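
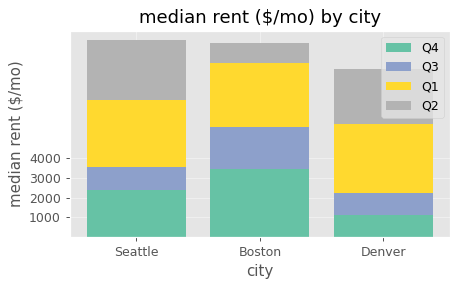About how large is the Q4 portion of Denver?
Q4 top ≈ 1000, bottom ≈ 0; segment ≈ 1000.

≈ 1000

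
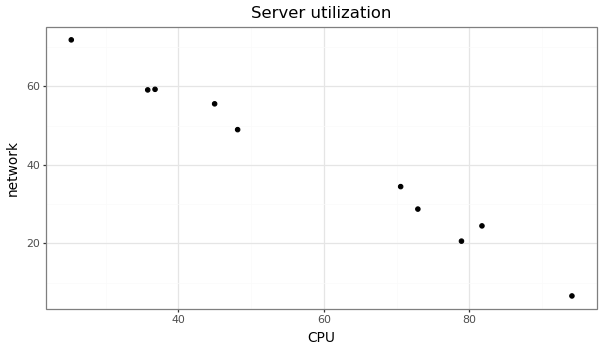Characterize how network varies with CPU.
Points are negatively correlated; strong (|r| ≈ 1.0).

negative, strong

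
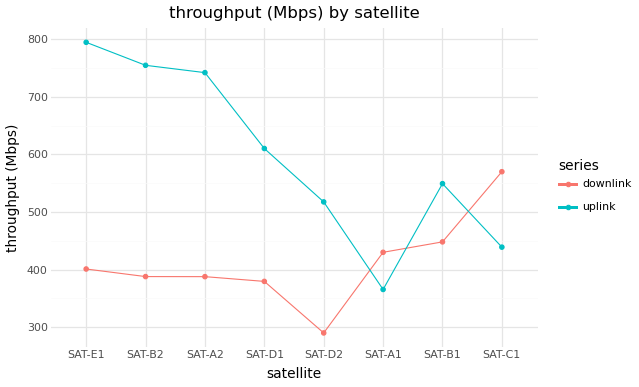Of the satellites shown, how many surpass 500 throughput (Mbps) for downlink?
Above 500: SAT-C1.

1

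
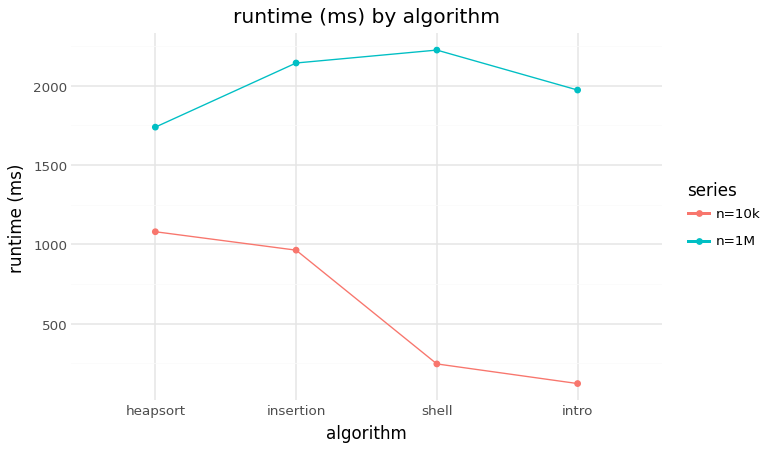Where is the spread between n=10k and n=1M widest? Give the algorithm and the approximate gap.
shell, ≈ 2000 ms

shell: n=10k ≈ 200, n=1M ≈ 2200 → gap ≈ 2000. Next-largest (intro) is only ≈ 1800.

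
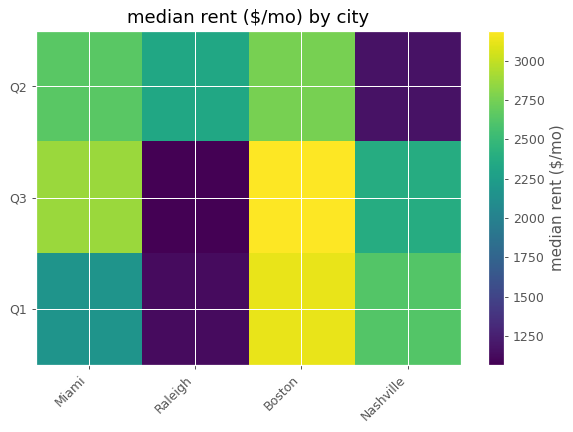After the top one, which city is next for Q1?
Top 3 for Q1: Boston ≈ 3200, Nashville ≈ 2600, Miami ≈ 2200.

Nashville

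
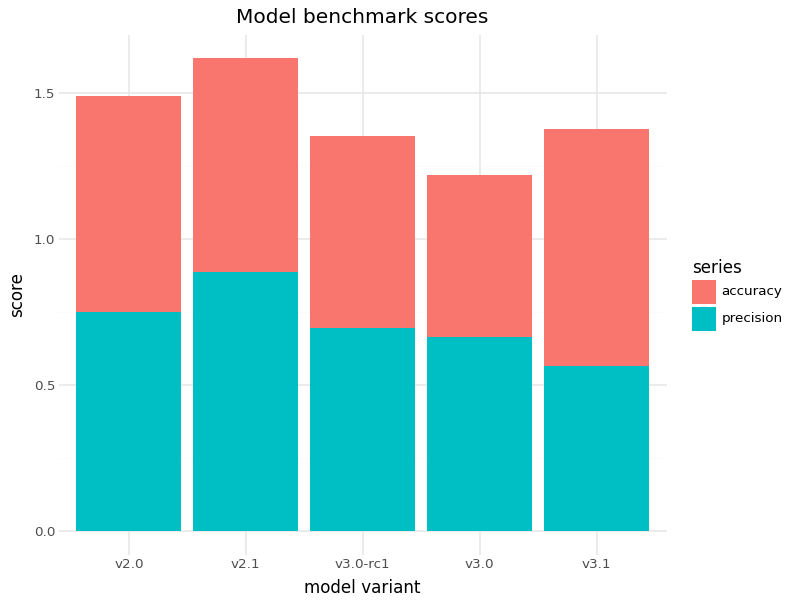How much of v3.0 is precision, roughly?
precision top ≈ 0.6, bottom ≈ 0.0; segment ≈ 0.6.

≈ 0.6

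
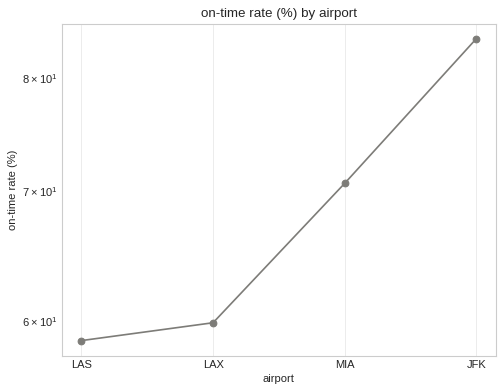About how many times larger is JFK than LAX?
≈ 1.42×

JFK ≈ 85, LAX ≈ 60; 85/60 ≈ 1.42.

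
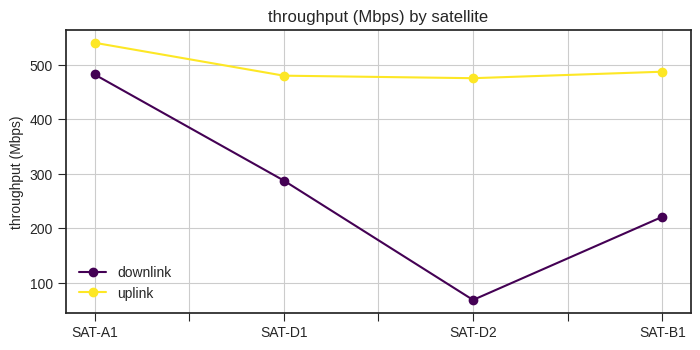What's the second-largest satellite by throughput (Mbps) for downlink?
Top 3 for downlink: SAT-A1 ≈ 500, SAT-D1 ≈ 300, SAT-B1 ≈ 200.

SAT-D1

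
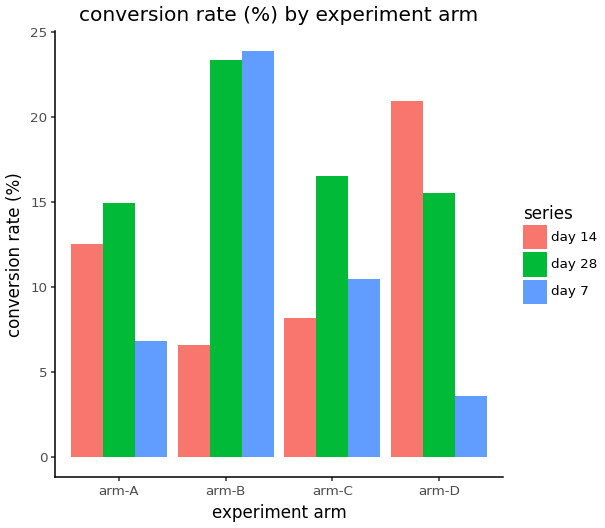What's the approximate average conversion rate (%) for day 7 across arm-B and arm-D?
≈ 14

(24 + 4) / 2 ≈ 14.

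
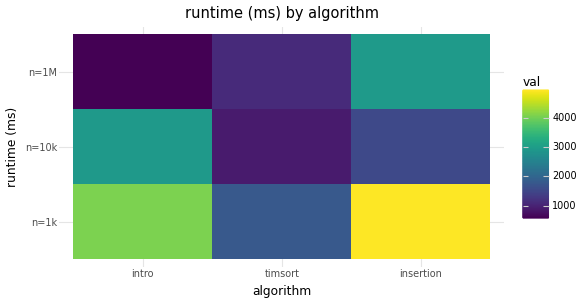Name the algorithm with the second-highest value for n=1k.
intro

Top 3 for n=1k: insertion ≈ 5000, intro ≈ 4000, timsort ≈ 2000.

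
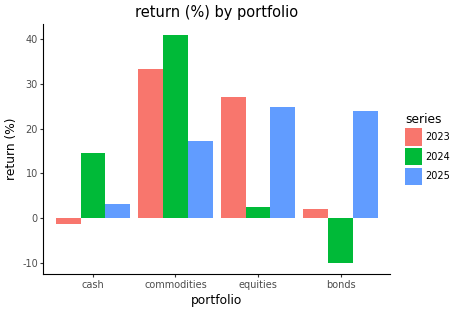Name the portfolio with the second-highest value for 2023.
Top 3 for 2023: commodities ≈ 35, equities ≈ 25, bonds ≈ 0.

equities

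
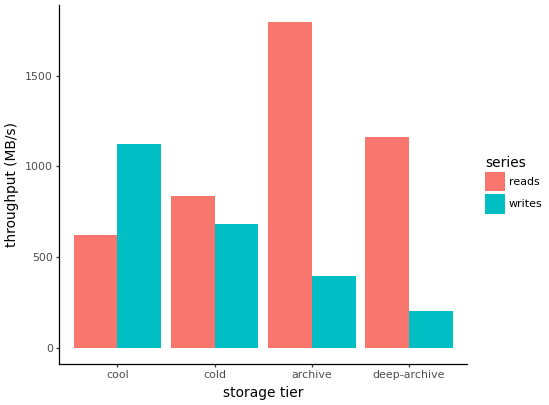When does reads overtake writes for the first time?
cool: reads ≈ 600 vs writes ≈ 1200 (not yet); cold: reads ≈ 800 vs writes ≈ 600 (first crossover).

cold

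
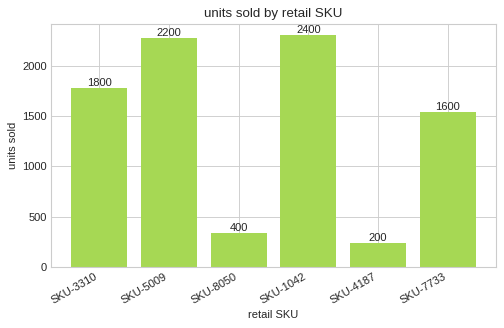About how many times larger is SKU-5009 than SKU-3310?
SKU-5009 ≈ 2200, SKU-3310 ≈ 1800; 2200/1800 ≈ 1.22.

≈ 1.22×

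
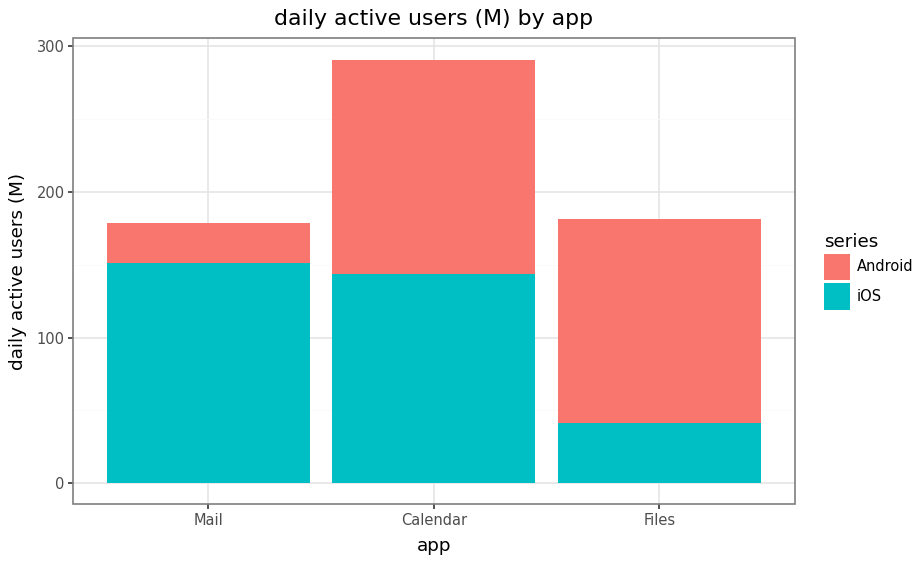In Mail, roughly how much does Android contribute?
≈ 25

Android top ≈ 175, bottom ≈ 150; segment ≈ 25.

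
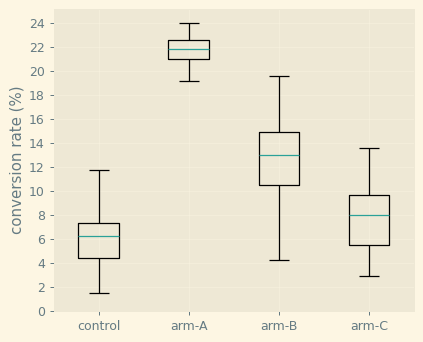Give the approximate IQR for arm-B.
≈ 4

Q3 ≈ 14, Q1 ≈ 10; IQR ≈ 4.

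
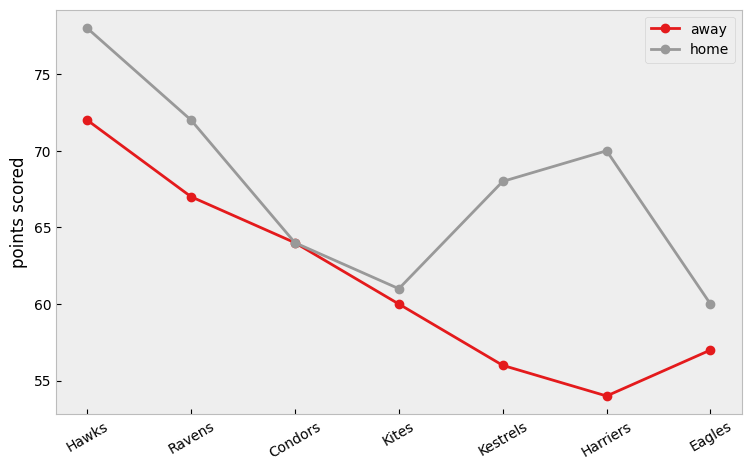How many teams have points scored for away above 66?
2

Above 66: Hawks, Ravens.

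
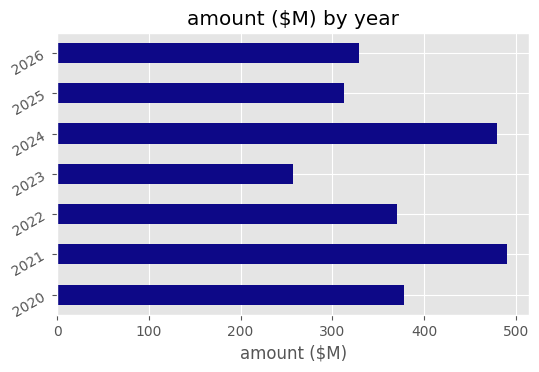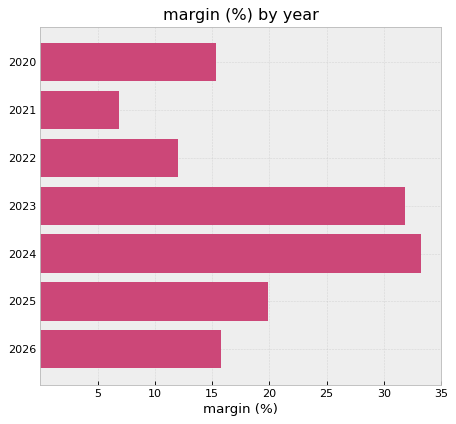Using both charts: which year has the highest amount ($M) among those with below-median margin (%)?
2021

Chart 2 median margin (%) ≈ 15; below-median years: 2020, 2021, 2022. Among those, 2021 has the highest amount ($M) (≈ 500).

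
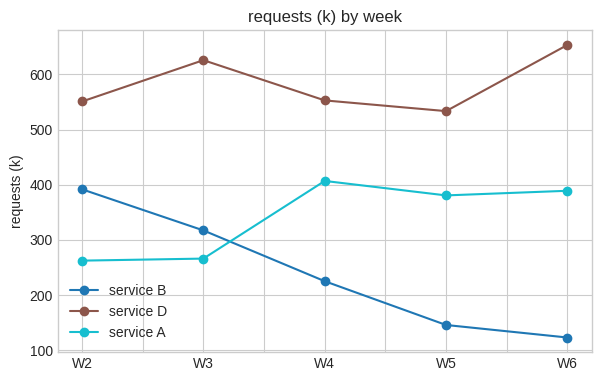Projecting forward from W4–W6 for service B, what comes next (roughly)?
≈ 25

Last three: 250, 150, 100 → slope ≈ -75/step → next ≈ 25.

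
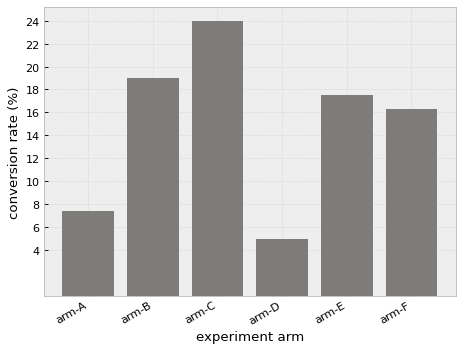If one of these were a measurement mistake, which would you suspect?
arm-D ≈ 4; the rest sit between ≈ 8 and ≈ 24.

arm-D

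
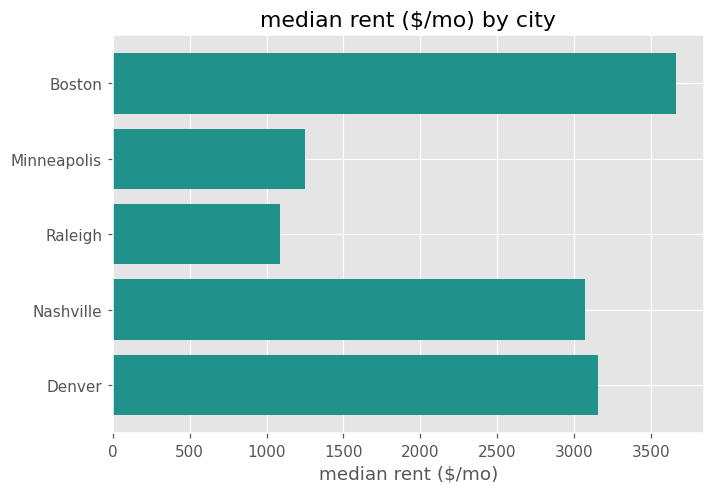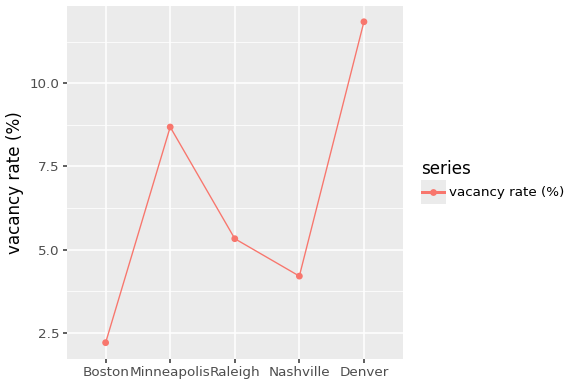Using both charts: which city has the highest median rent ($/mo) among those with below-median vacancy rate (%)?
Boston

Chart 2 median vacancy rate (%) ≈ 6; below-median cities: Boston, Nashville. Among those, Boston has the highest median rent ($/mo) (≈ 3500).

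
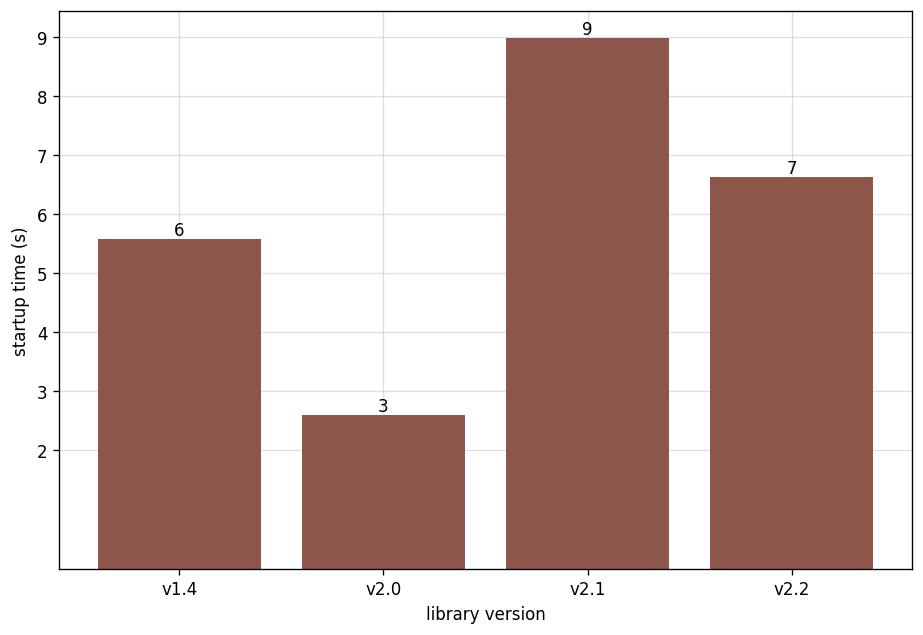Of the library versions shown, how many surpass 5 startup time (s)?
3

Above 5: v1.4, v2.1, v2.2.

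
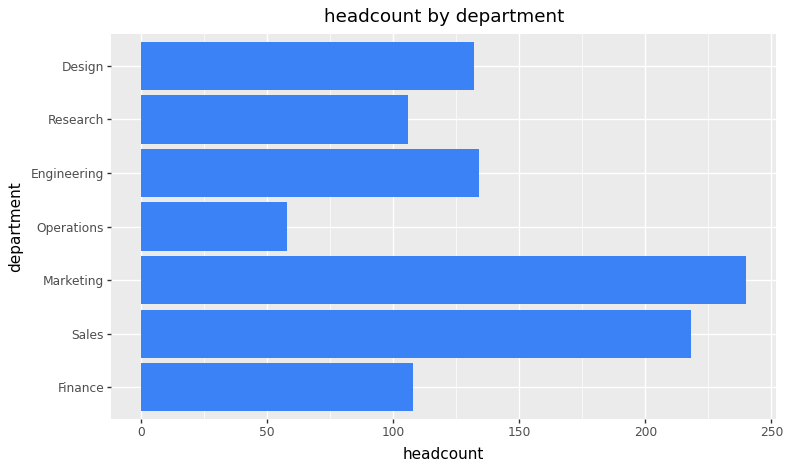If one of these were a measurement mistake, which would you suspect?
Marketing

Marketing ≈ 240; the rest sit between ≈ 60 and ≈ 220.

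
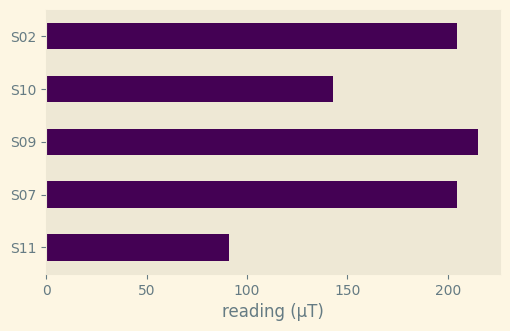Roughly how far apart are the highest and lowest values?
≈ 120

Max S09 ≈ 220, min S11 ≈ 100; range ≈ 120.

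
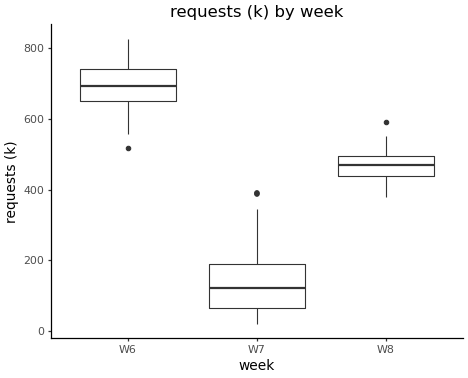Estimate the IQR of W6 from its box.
≈ 100

Q3 ≈ 750, Q1 ≈ 650; IQR ≈ 100.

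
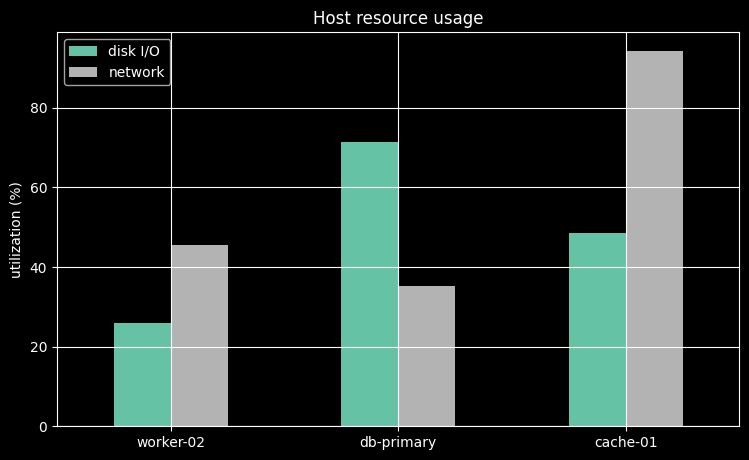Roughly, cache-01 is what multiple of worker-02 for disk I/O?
cache-01 ≈ 50, worker-02 ≈ 30; 50/30 ≈ 1.67.

≈ 1.67×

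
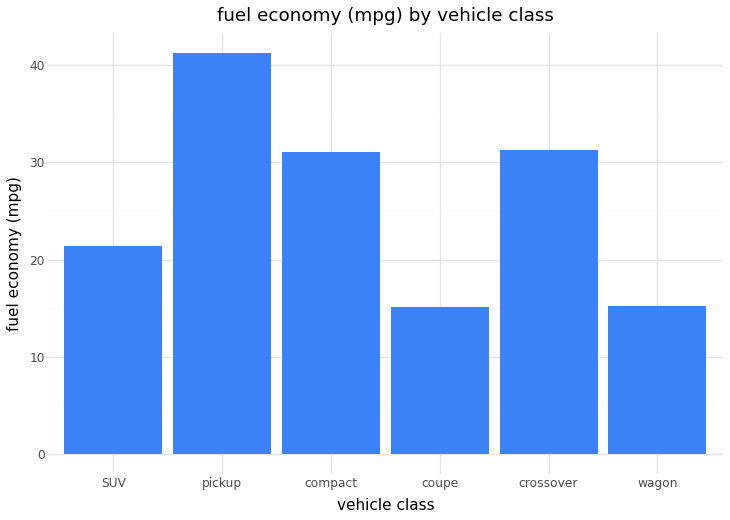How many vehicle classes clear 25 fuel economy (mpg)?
Above 25: pickup, compact, crossover.

3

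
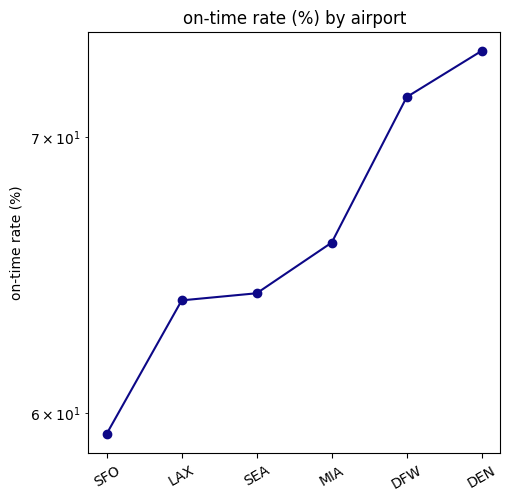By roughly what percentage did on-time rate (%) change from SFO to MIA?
SFO ≈ 60, MIA ≈ 66; (66 − 60) / 60 ≈ +10%.

≈ +10%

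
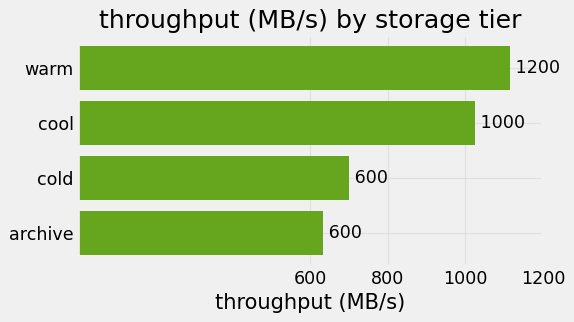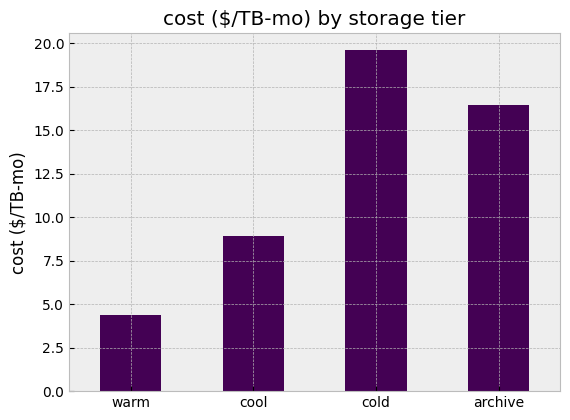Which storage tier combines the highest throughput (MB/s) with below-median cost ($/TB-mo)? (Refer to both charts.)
Chart 2 median cost ($/TB-mo) ≈ 12; below-median storage tiers: warm, cool. Among those, warm has the highest throughput (MB/s) (≈ 1200).

warm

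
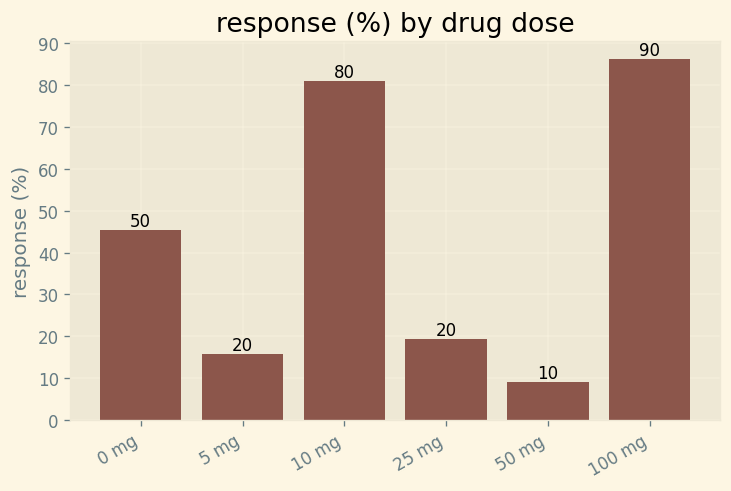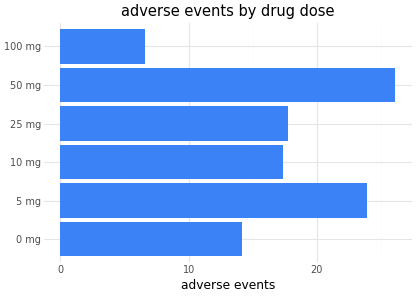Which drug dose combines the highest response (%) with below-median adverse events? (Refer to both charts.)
100 mg

Chart 2 median adverse events ≈ 20; below-median drug doses: 0 mg, 10 mg, 100 mg. Among those, 100 mg has the highest response (%) (≈ 90).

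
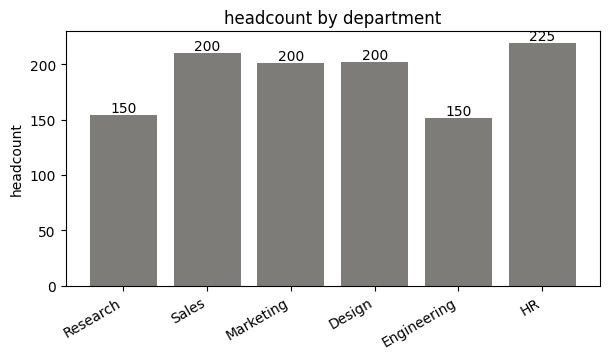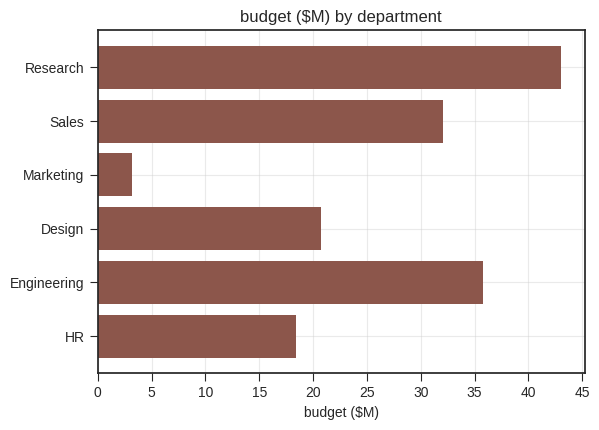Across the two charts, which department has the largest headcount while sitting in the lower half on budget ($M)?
Chart 2 median budget ($M) ≈ 25; below-median departments: Marketing, Design, HR. Among those, HR has the highest headcount (≈ 225).

HR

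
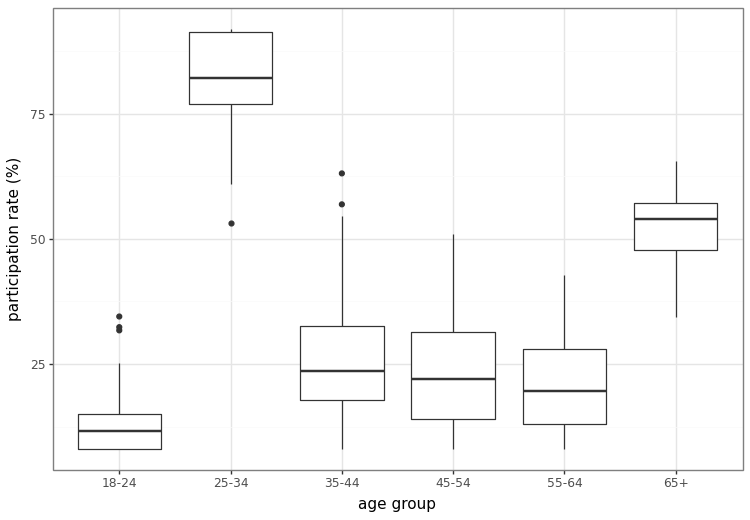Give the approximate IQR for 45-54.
Q3 ≈ 30, Q1 ≈ 10; IQR ≈ 20.

≈ 20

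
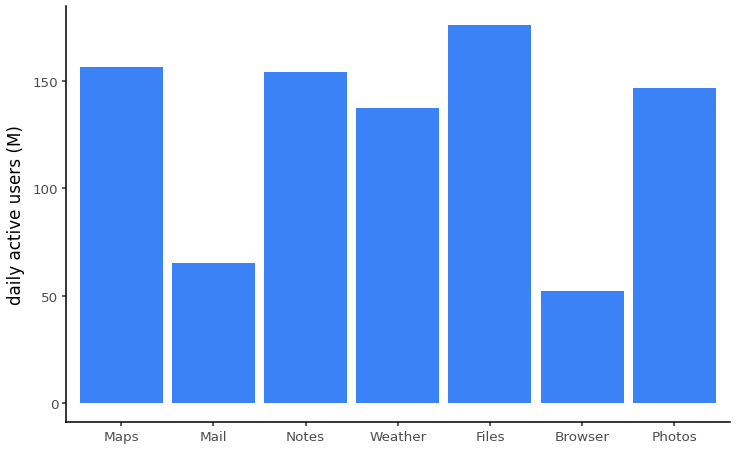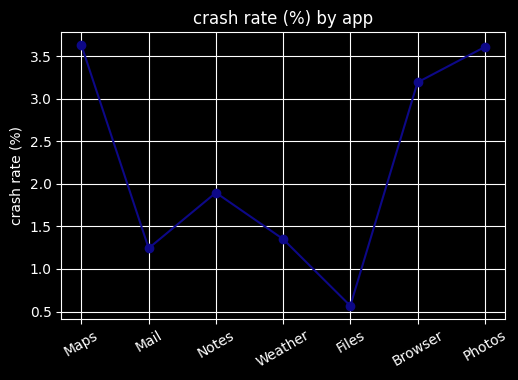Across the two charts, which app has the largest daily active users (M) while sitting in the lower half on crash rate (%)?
Files

Chart 2 median crash rate (%) ≈ 2; below-median apps: Mail, Weather, Files. Among those, Files has the highest daily active users (M) (≈ 180).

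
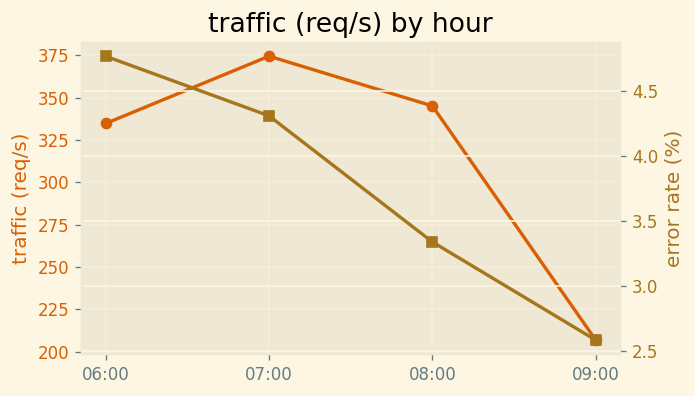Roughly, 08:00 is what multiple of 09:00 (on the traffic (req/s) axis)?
≈ 1.7×

08:00 ≈ 340, 09:00 ≈ 200; 340/200 ≈ 1.7.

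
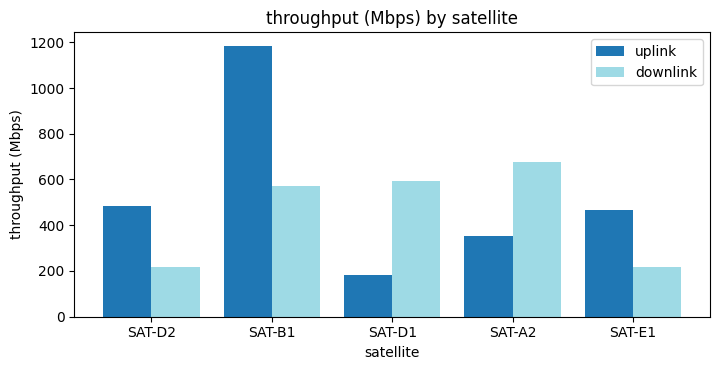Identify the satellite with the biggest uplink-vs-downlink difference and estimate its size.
SAT-B1, ≈ 600 Mbps

SAT-B1: uplink ≈ 1200, downlink ≈ 600 → gap ≈ 600. Next-largest (SAT-D1) is only ≈ 400.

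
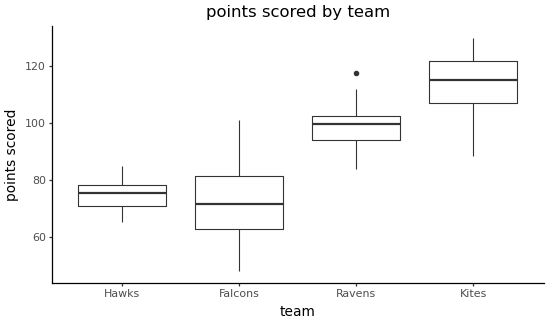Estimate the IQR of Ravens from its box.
Q3 ≈ 105, Q1 ≈ 95; IQR ≈ 10.

≈ 10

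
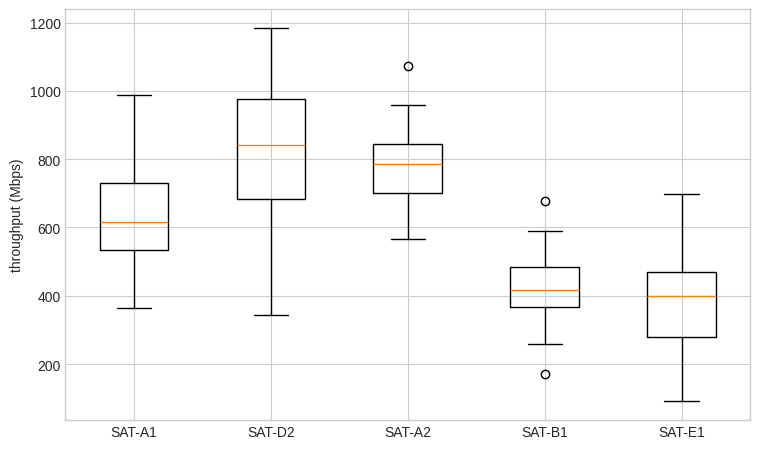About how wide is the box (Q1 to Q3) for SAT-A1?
Q3 ≈ 750, Q1 ≈ 550; IQR ≈ 200.

≈ 200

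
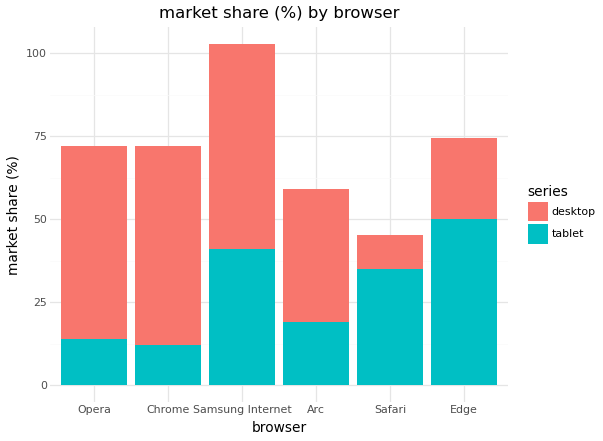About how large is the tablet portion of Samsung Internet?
≈ 40

tablet top ≈ 40, bottom ≈ 0; segment ≈ 40.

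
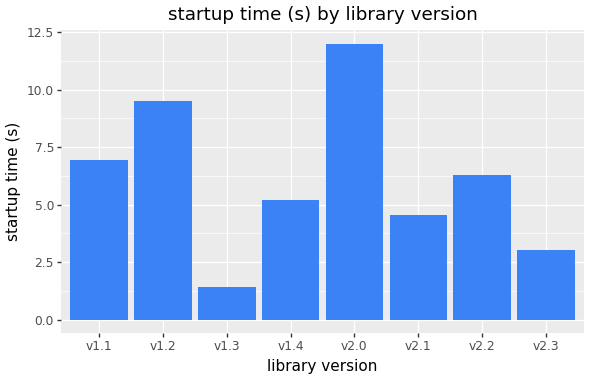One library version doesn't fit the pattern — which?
v2.0 ≈ 12; the rest sit between ≈ 1 and ≈ 10.

v2.0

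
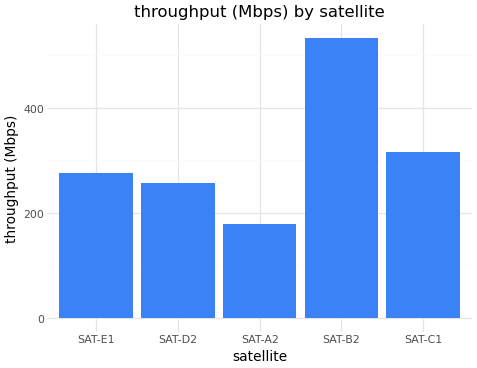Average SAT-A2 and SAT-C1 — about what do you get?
≈ 250

(200 + 300) / 2 ≈ 250.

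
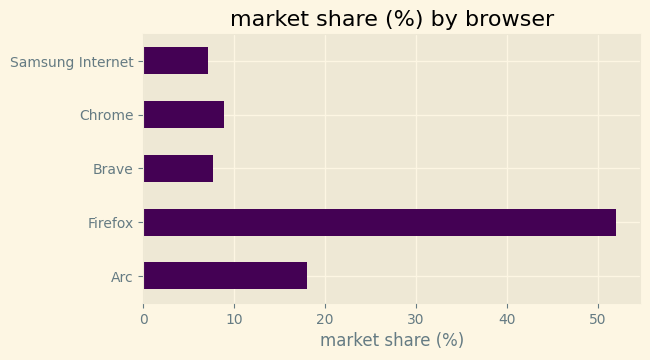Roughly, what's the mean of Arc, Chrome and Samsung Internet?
≈ 12

(20 + 10 + 5) / 3 ≈ 12.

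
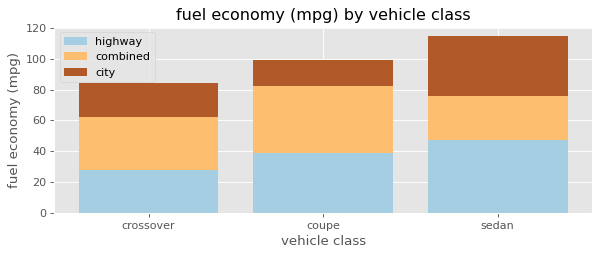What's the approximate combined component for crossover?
≈ 30

combined top ≈ 60, bottom ≈ 30; segment ≈ 30.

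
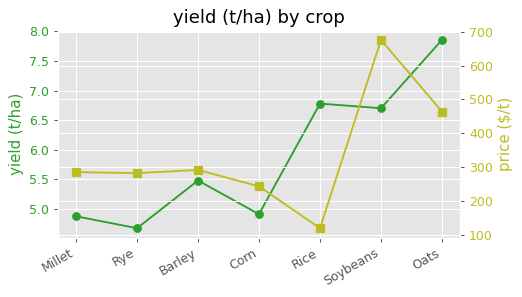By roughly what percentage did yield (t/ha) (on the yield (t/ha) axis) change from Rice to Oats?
Rice ≈ 7.0, Oats ≈ 8.0; (8.0 − 7.0) / 7.0 ≈ +14.3%.

≈ +14.3%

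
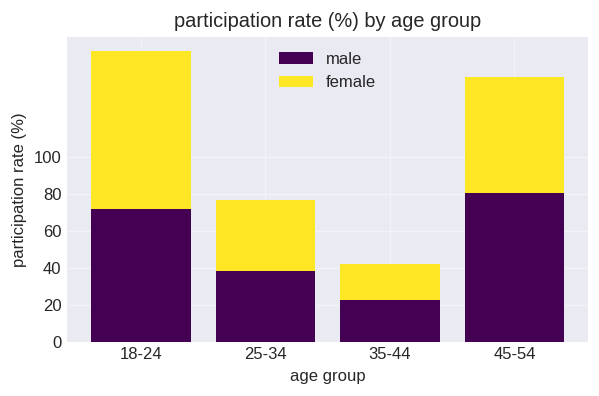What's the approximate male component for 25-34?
≈ 40

male top ≈ 40, bottom ≈ 0; segment ≈ 40.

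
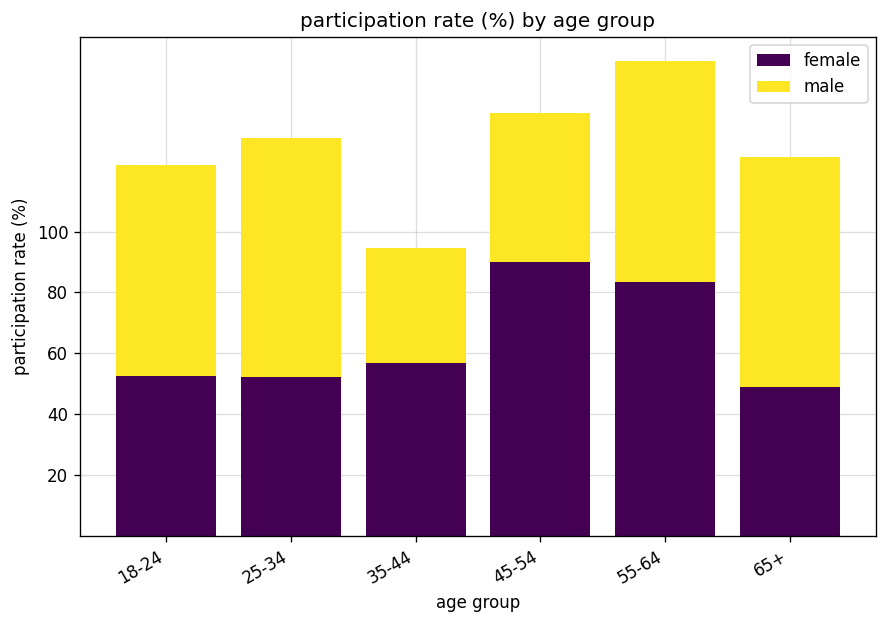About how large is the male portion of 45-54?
male top ≈ 140, bottom ≈ 100; segment ≈ 40.

≈ 40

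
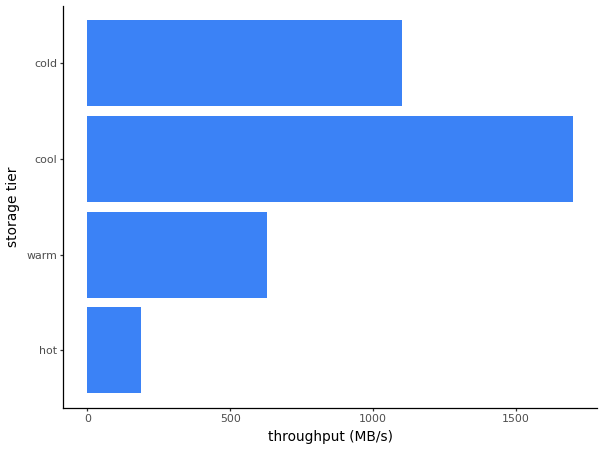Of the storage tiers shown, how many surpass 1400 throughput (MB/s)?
Above 1400: cool.

1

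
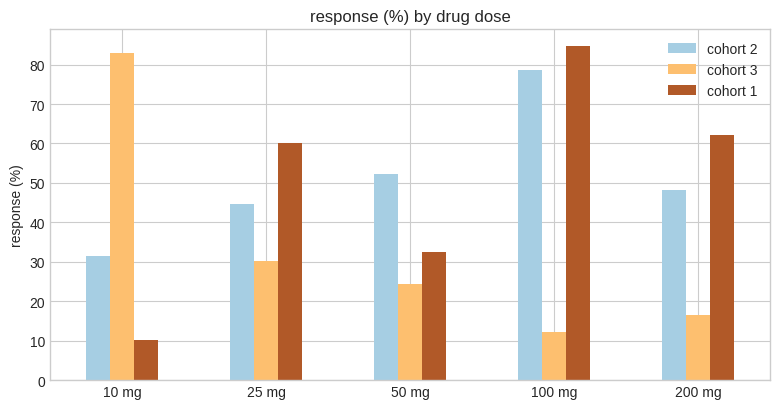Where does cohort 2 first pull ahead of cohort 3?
10 mg: cohort 2 ≈ 30 vs cohort 3 ≈ 80 (not yet); 25 mg: cohort 2 ≈ 40 vs cohort 3 ≈ 30 (first crossover).

25 mg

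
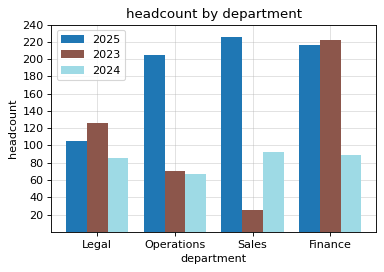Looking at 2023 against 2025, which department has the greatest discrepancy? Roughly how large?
Sales: 2023 ≈ 20, 2025 ≈ 220 → gap ≈ 200. Next-largest (Operations) is only ≈ 120.

Sales, ≈ 200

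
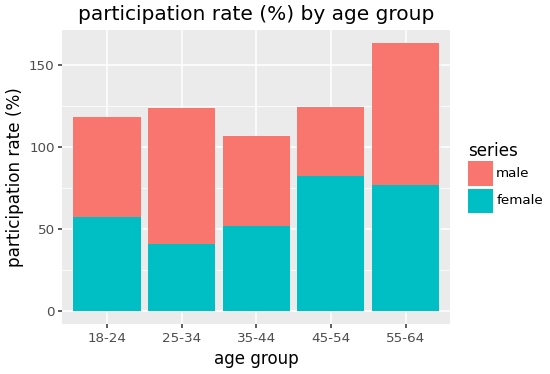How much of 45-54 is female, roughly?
female top ≈ 80, bottom ≈ 0; segment ≈ 80.

≈ 80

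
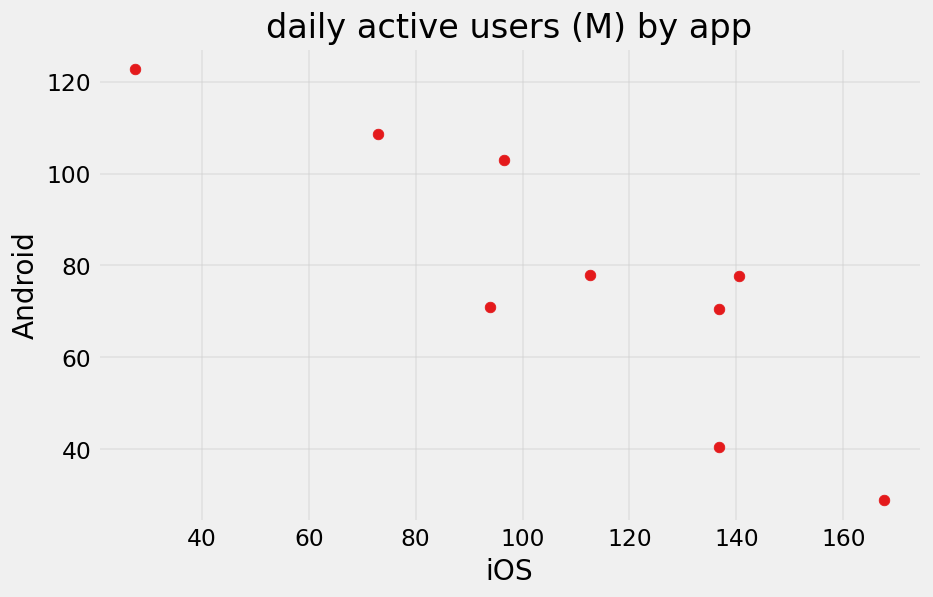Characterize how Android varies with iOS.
Points are negatively correlated; strong (|r| ≈ 0.9).

negative, strong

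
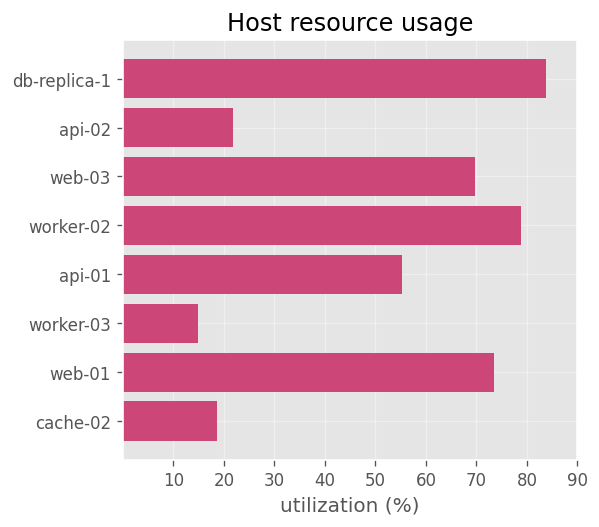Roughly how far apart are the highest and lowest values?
Max db-replica-1 ≈ 80, min worker-03 ≈ 10; range ≈ 70.

≈ 70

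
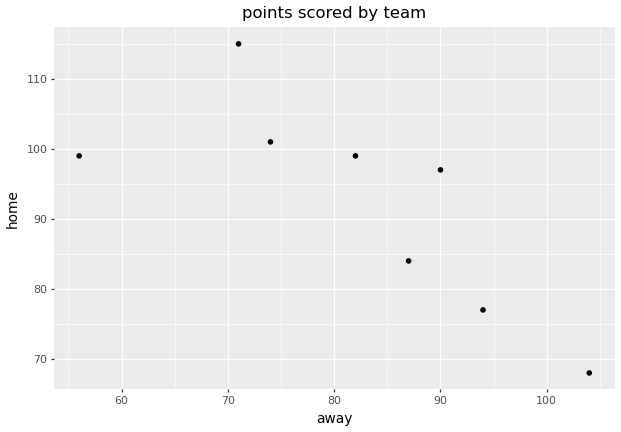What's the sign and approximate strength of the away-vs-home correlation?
Points are negatively correlated; strong (|r| ≈ 0.8).

negative, strong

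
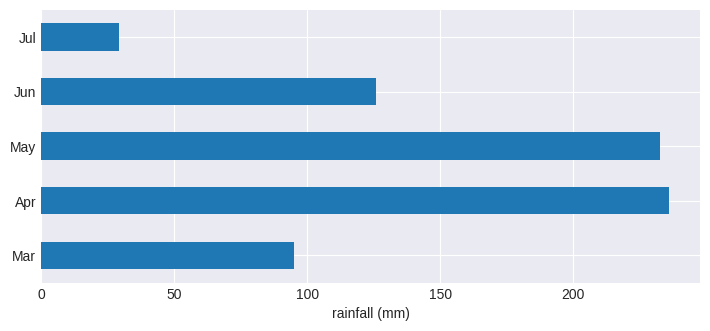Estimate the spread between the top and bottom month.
Max Apr ≈ 240, min Jul ≈ 20; range ≈ 220.

≈ 220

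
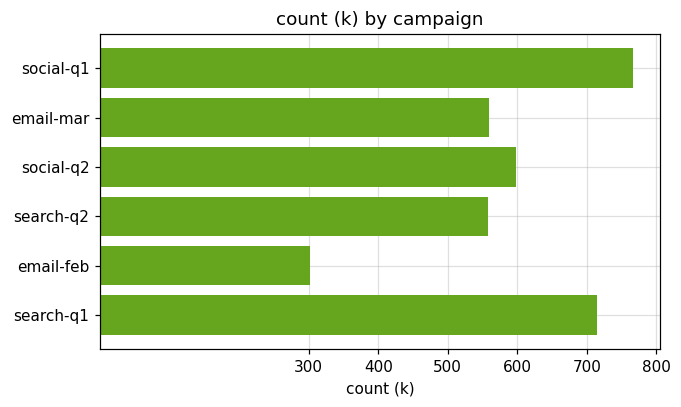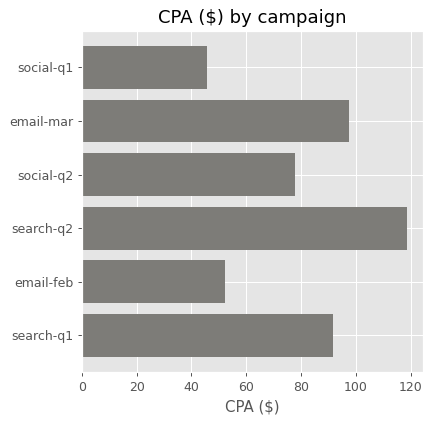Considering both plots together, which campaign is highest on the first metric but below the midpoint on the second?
Chart 2 median CPA ($) ≈ 80; below-median campaigns: social-q1, social-q2, email-feb. Among those, social-q1 has the highest count (k) (≈ 800).

social-q1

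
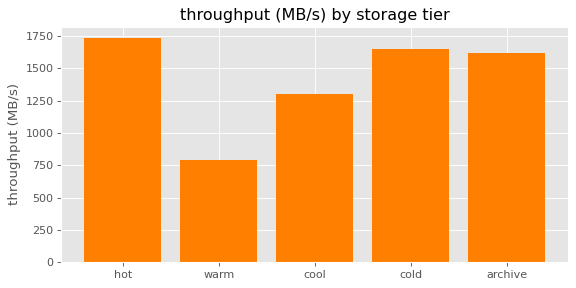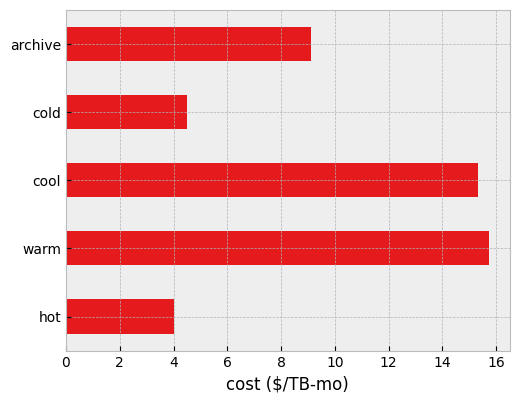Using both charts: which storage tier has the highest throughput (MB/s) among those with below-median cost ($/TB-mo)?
hot

Chart 2 median cost ($/TB-mo) ≈ 10; below-median storage tiers: hot, cold. Among those, hot has the highest throughput (MB/s) (≈ 1800).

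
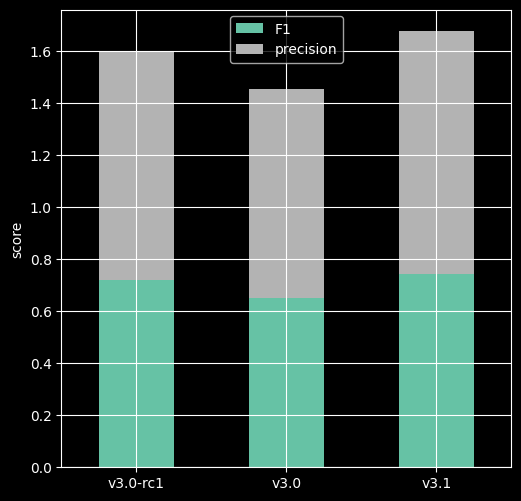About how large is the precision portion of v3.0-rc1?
precision top ≈ 1.6, bottom ≈ 0.8; segment ≈ 0.8.

≈ 0.8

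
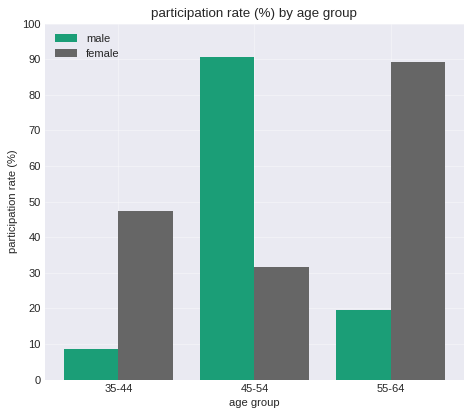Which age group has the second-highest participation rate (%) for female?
Top 3 for female: 55-64 ≈ 90, 35-44 ≈ 50, 45-54 ≈ 30.

35-44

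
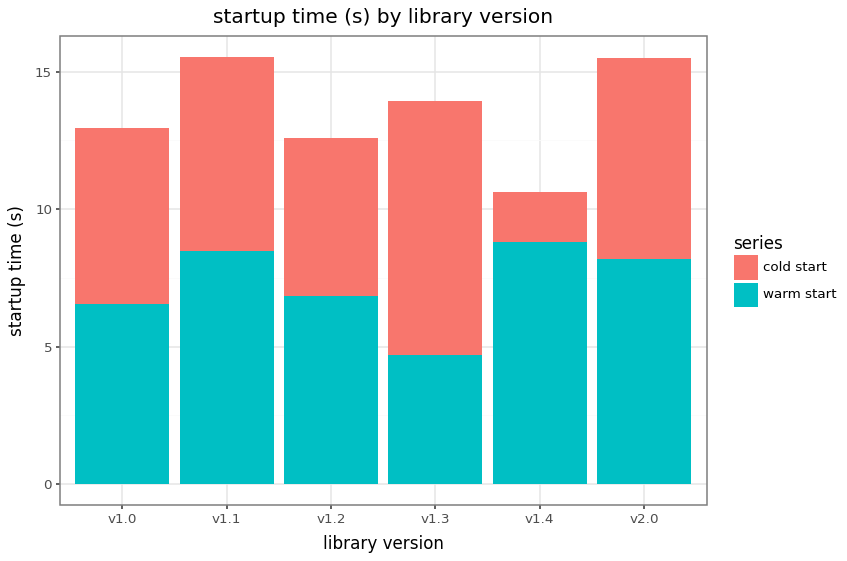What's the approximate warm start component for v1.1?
warm start top ≈ 8, bottom ≈ 0; segment ≈ 8.

≈ 8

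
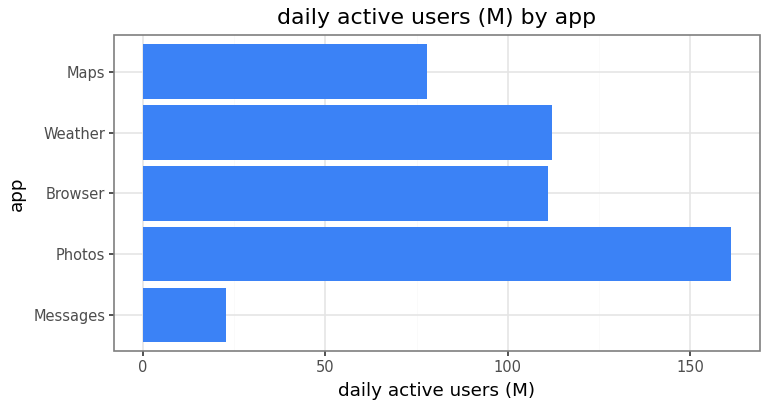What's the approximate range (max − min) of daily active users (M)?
Max Photos ≈ 160, min Messages ≈ 20; range ≈ 140.

≈ 140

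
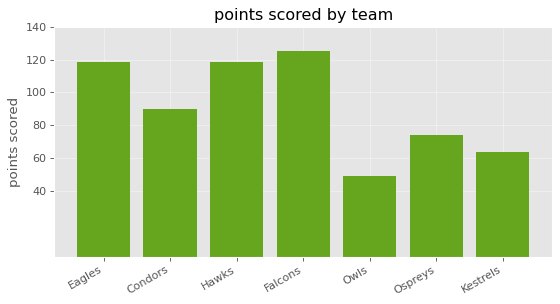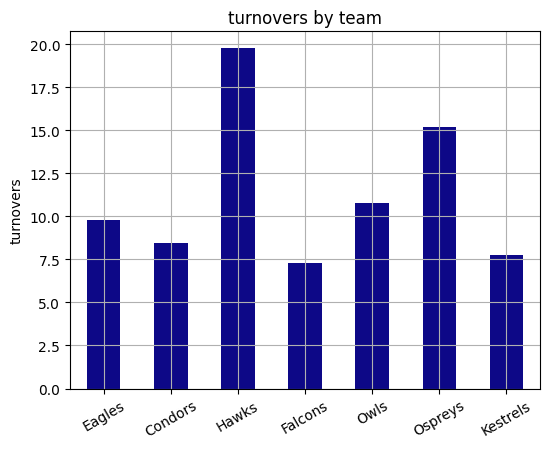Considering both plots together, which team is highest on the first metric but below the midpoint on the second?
Chart 2 median turnovers ≈ 10; below-median teams: Condors, Falcons, Kestrels. Among those, Falcons has the highest points scored (≈ 120).

Falcons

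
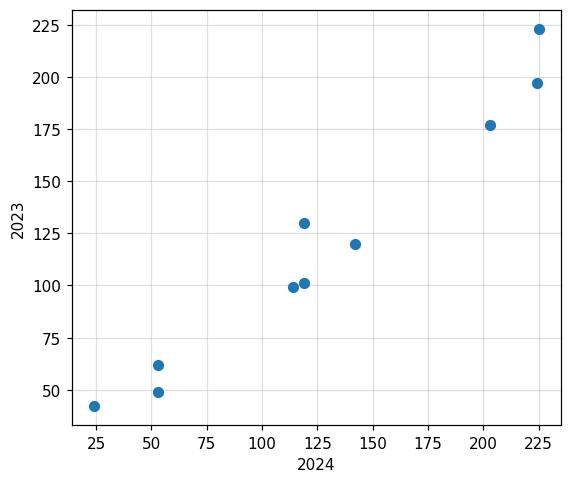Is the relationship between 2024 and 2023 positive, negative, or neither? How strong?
Points are positively correlated; strong (|r| ≈ 1.0).

positive, strong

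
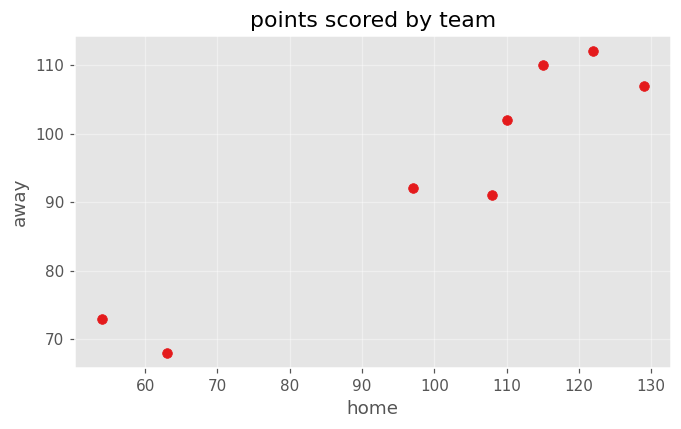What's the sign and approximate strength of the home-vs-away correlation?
Points are positively correlated; strong (|r| ≈ 0.9).

positive, strong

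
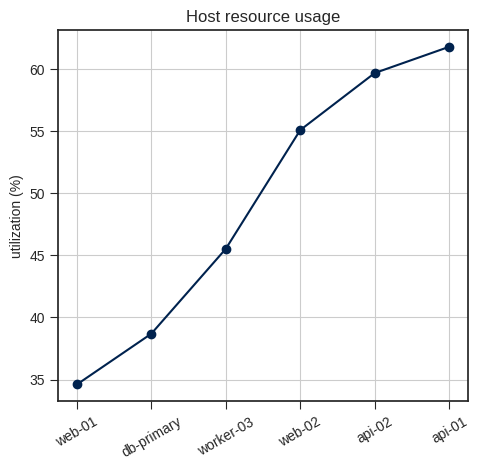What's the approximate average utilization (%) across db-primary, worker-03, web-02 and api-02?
(40 + 45 + 55 + 60) / 4 ≈ 50.

≈ 50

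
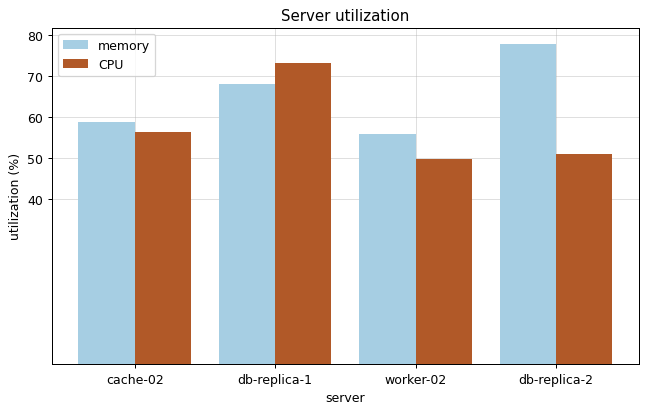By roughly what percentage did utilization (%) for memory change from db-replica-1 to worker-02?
db-replica-1 ≈ 70, worker-02 ≈ 60; (60 − 70) / 70 ≈ -14.3%.

≈ -14.3%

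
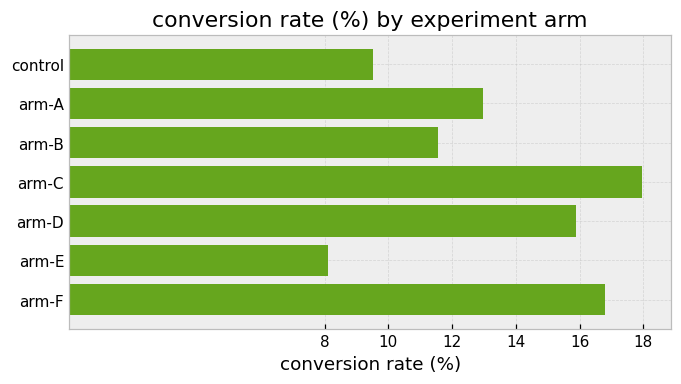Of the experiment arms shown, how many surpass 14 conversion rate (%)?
3

Above 14: arm-C, arm-D, arm-F.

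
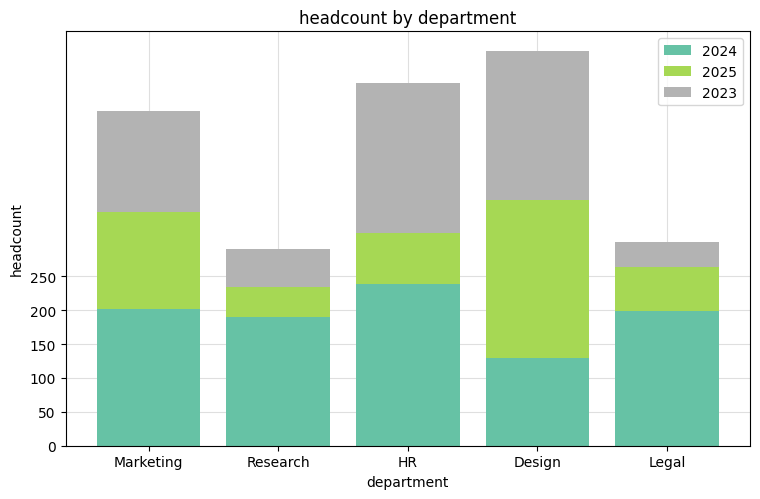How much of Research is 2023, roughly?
2023 top ≈ 300, bottom ≈ 250; segment ≈ 50.

≈ 50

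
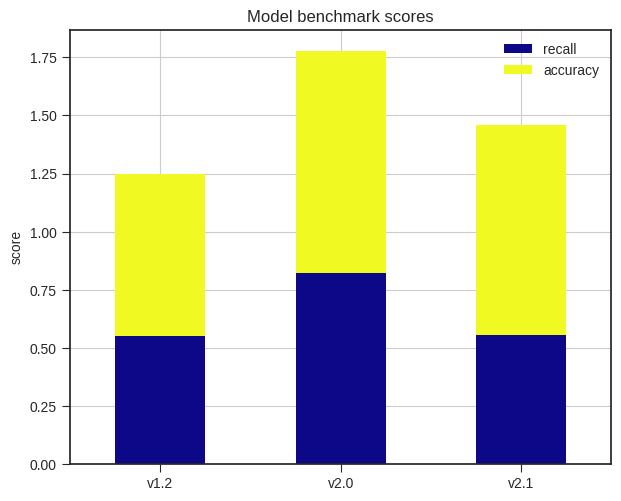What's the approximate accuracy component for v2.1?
≈ 0.8

accuracy top ≈ 1.4, bottom ≈ 0.6; segment ≈ 0.8.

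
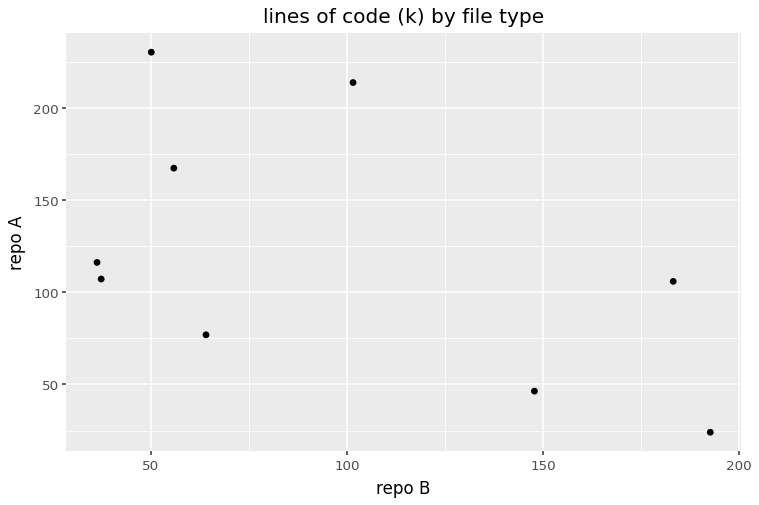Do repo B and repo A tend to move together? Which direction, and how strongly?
negative, moderate

Points are negatively correlated; moderate (|r| ≈ 0.5).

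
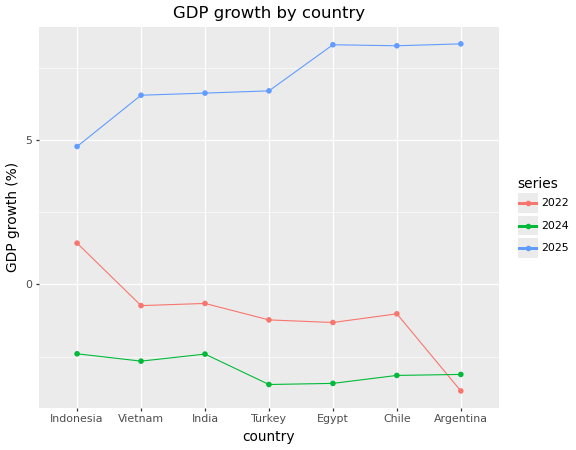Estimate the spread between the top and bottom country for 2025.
≈ 4

Max Argentina ≈ 8, min Indonesia ≈ 4; range ≈ 4.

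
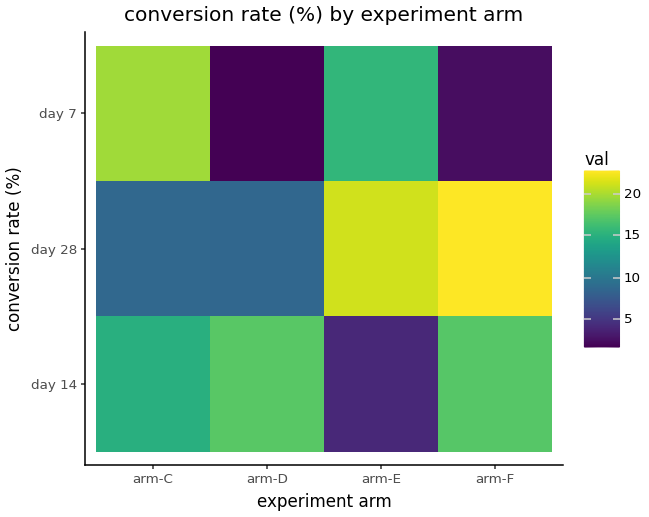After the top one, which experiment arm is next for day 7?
Top 3 for day 7: arm-C ≈ 20, arm-E ≈ 16, arm-F ≈ 2.

arm-E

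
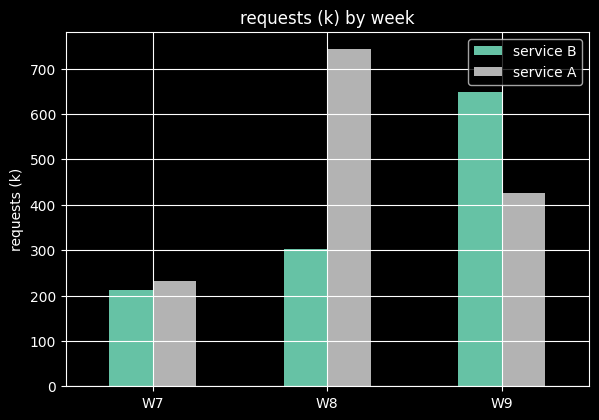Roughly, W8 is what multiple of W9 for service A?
W8 ≈ 700, W9 ≈ 400; 700/400 ≈ 1.75.

≈ 1.75×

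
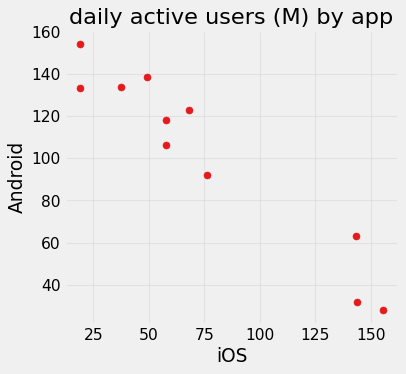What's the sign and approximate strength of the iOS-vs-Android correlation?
negative, strong

Points are negatively correlated; strong (|r| ≈ 1.0).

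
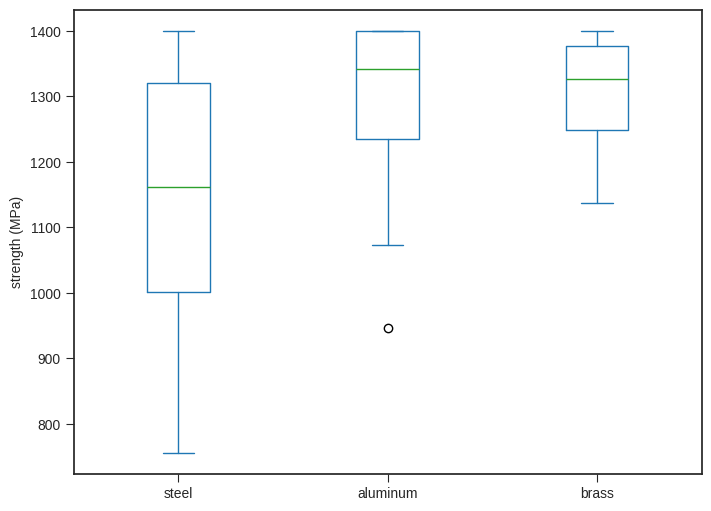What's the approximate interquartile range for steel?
Q3 ≈ 1320, Q1 ≈ 1000; IQR ≈ 320.

≈ 320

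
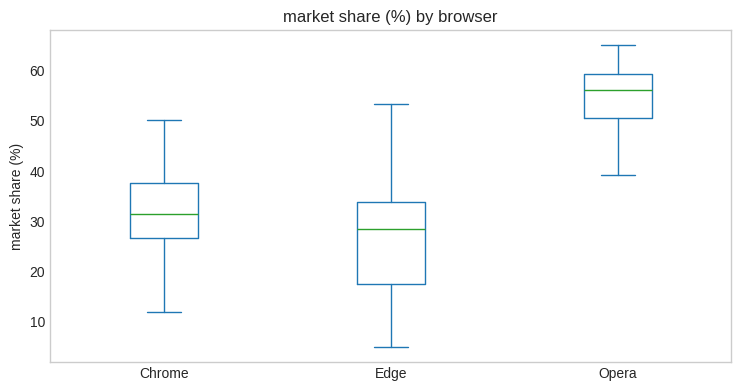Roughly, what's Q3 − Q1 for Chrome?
≈ 10

Q3 ≈ 35, Q1 ≈ 25; IQR ≈ 10.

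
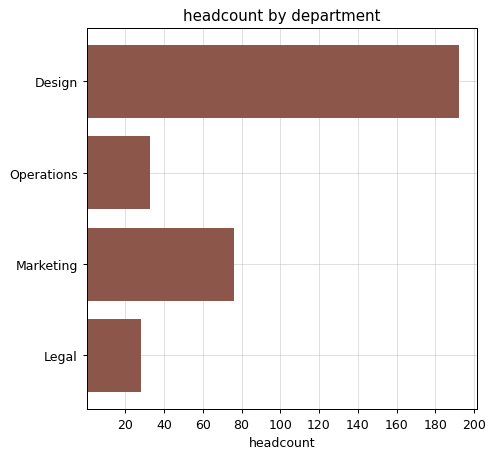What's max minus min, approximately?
≈ 180

Max Design ≈ 200, min Legal ≈ 20; range ≈ 180.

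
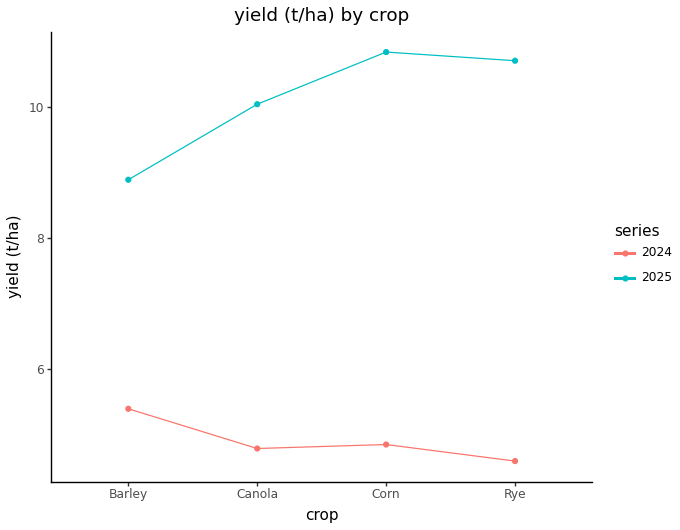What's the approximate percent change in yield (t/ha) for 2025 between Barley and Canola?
Barley ≈ 9, Canola ≈ 10; (10 − 9) / 9 ≈ +11.1%.

≈ +11.1%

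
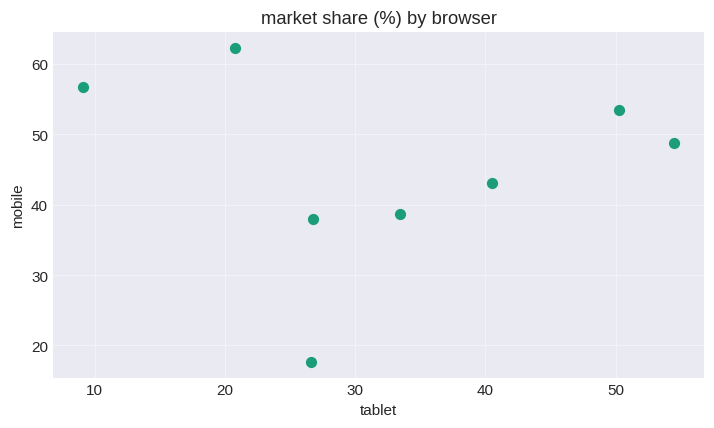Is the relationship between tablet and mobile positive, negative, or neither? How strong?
Points are roughly uncorrelated; weak (|r| ≈ 0.0).

no clear correlation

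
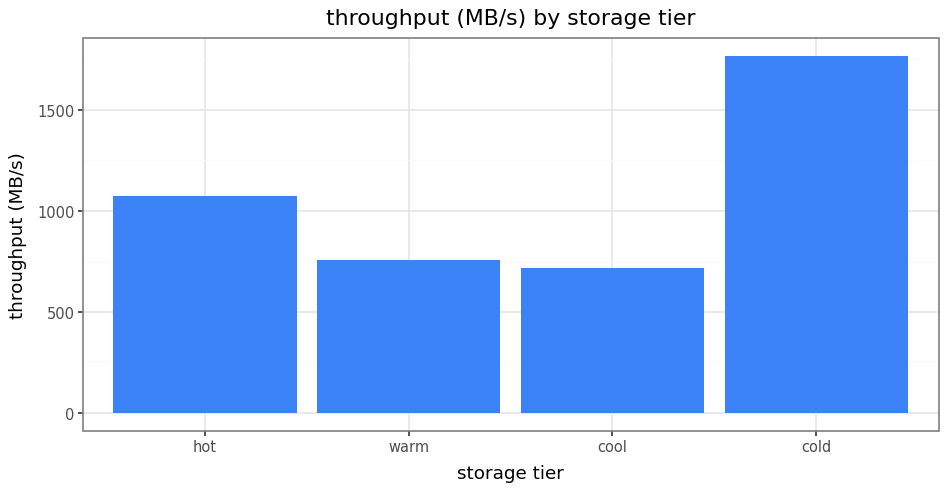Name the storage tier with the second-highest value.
hot

Top 3: cold ≈ 1800, hot ≈ 1000, warm ≈ 800.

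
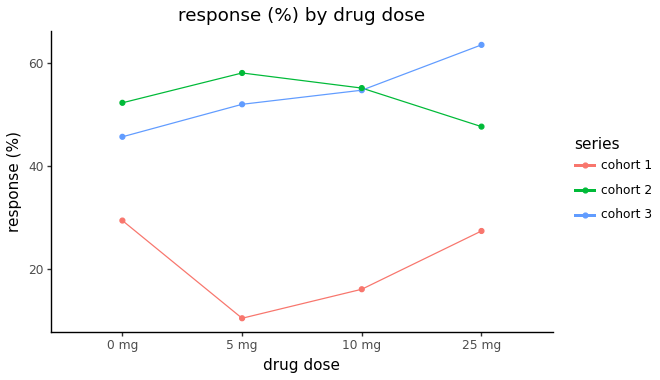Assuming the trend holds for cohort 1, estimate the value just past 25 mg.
≈ 32.5

Last three: 10, 15, 25 → slope ≈ 7.5/step → next ≈ 32.5.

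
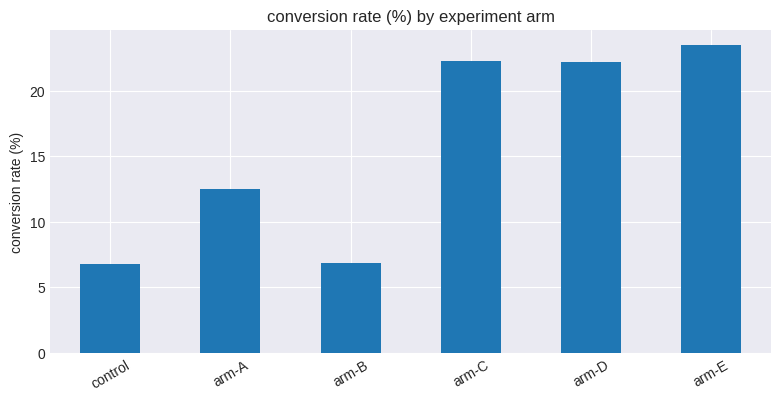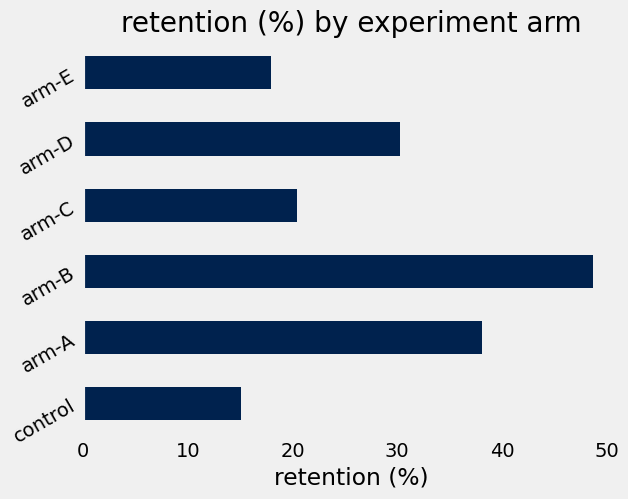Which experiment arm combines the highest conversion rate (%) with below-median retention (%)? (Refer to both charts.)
Chart 2 median retention (%) ≈ 25; below-median experiment arms: control, arm-C, arm-E. Among those, arm-E has the highest conversion rate (%) (≈ 25).

arm-E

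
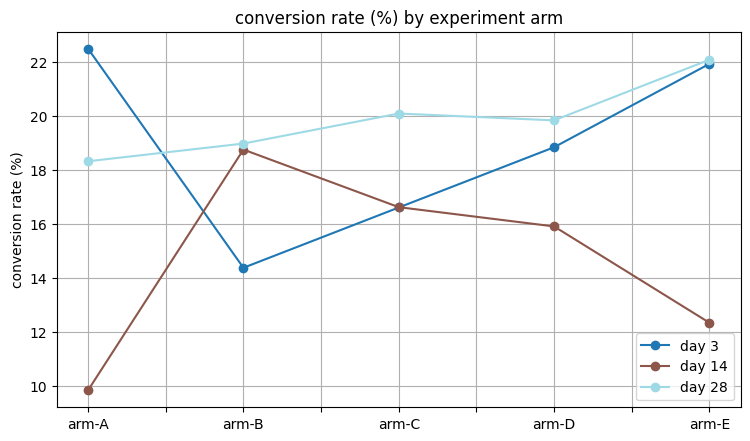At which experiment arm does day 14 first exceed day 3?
arm-B

arm-A: day 14 ≈ 10 vs day 3 ≈ 22 (not yet); arm-B: day 14 ≈ 18 vs day 3 ≈ 14 (first crossover).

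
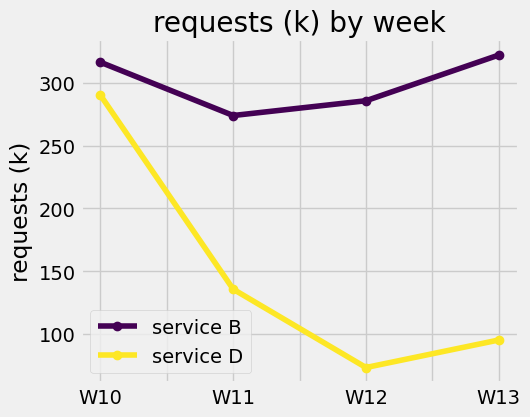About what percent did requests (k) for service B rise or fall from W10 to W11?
≈ -15.4%

W10 ≈ 325, W11 ≈ 275; (275 − 325) / 325 ≈ -15.4%.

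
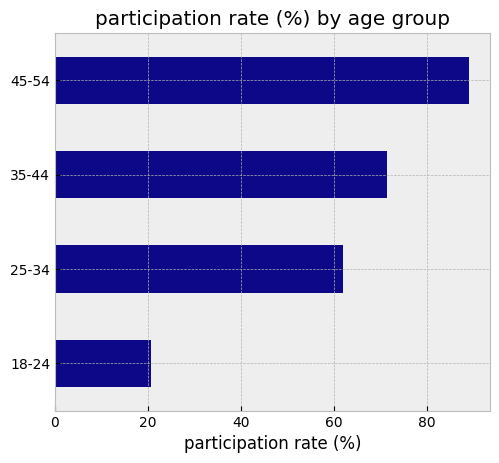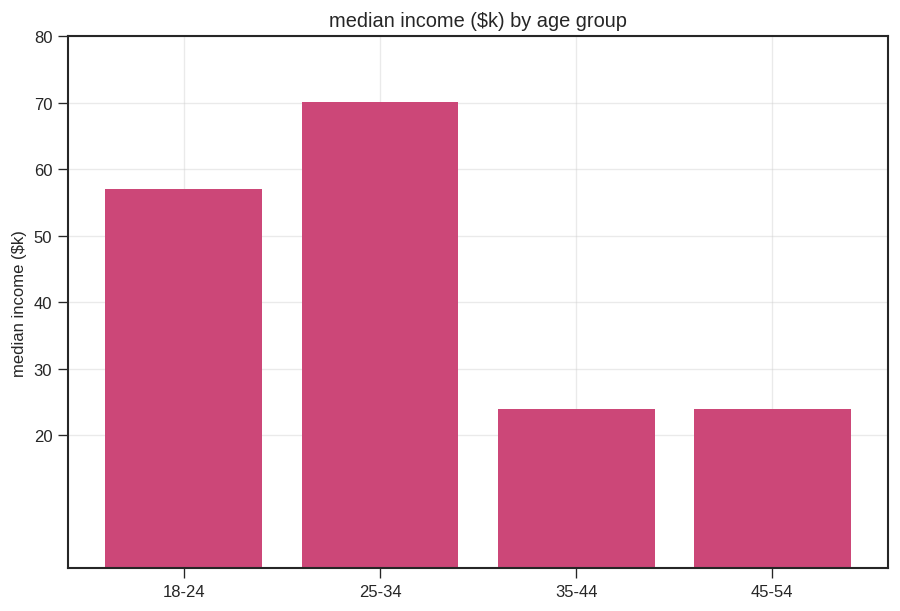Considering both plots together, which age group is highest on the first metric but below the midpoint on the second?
45-54

Chart 2 median median income ($k) ≈ 40; below-median age groups: 35-44, 45-54. Among those, 45-54 has the highest participation rate (%) (≈ 90).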